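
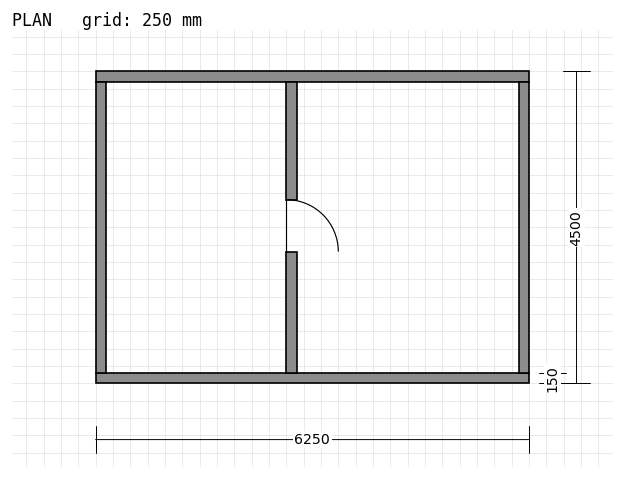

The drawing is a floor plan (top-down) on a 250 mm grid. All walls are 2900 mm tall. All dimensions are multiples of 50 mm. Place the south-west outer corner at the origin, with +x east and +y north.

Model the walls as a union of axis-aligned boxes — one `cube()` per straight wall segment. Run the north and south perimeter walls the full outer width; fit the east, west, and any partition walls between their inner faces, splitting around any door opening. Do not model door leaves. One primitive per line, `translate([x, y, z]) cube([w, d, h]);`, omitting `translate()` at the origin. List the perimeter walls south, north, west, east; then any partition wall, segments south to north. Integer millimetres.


cube([6250, 150, 2900]);
translate([0, 4350, 0]) cube([6250, 150, 2900]);
translate([0, 150, 0]) cube([150, 4200, 2900]);
translate([6100, 150, 0]) cube([150, 4200, 2900]);
translate([2750, 150, 0]) cube([150, 1750, 2900]);
translate([2750, 2650, 0]) cube([150, 1700, 2900]);


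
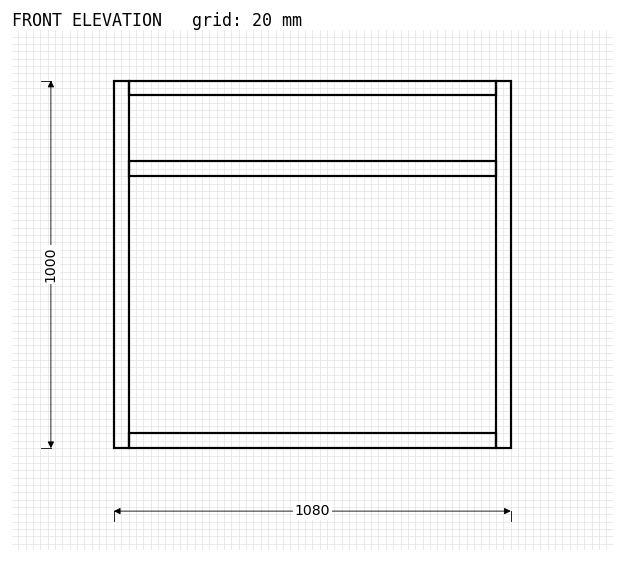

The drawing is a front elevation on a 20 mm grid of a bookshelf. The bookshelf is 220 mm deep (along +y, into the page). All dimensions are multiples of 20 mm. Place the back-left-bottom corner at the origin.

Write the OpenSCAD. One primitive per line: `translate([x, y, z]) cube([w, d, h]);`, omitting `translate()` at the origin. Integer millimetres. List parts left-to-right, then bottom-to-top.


cube([40, 220, 1000]);
translate([40, 0, 0]) cube([1000, 220, 40]);
translate([40, 0, 740]) cube([1000, 220, 40]);
translate([40, 0, 960]) cube([1000, 220, 40]);
translate([1040, 0, 0]) cube([40, 220, 1000]);


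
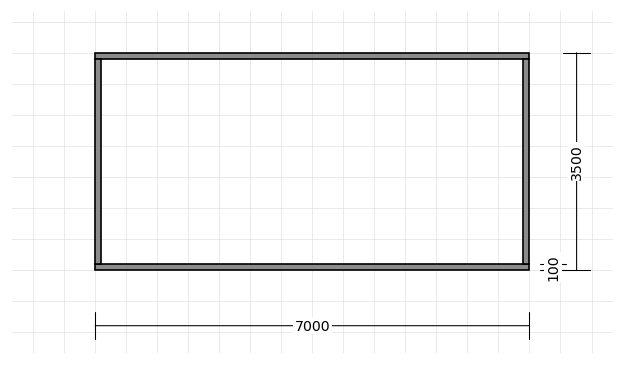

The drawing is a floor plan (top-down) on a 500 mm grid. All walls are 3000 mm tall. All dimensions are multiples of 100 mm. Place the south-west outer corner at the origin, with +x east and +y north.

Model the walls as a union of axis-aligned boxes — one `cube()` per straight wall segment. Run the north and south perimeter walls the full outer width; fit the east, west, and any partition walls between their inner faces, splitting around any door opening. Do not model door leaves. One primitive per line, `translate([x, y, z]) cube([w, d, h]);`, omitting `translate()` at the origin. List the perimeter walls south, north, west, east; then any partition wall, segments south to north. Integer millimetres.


cube([7000, 100, 3000]);
translate([0, 3400, 0]) cube([7000, 100, 3000]);
translate([0, 100, 0]) cube([100, 3300, 3000]);
translate([6900, 100, 0]) cube([100, 3300, 3000]);


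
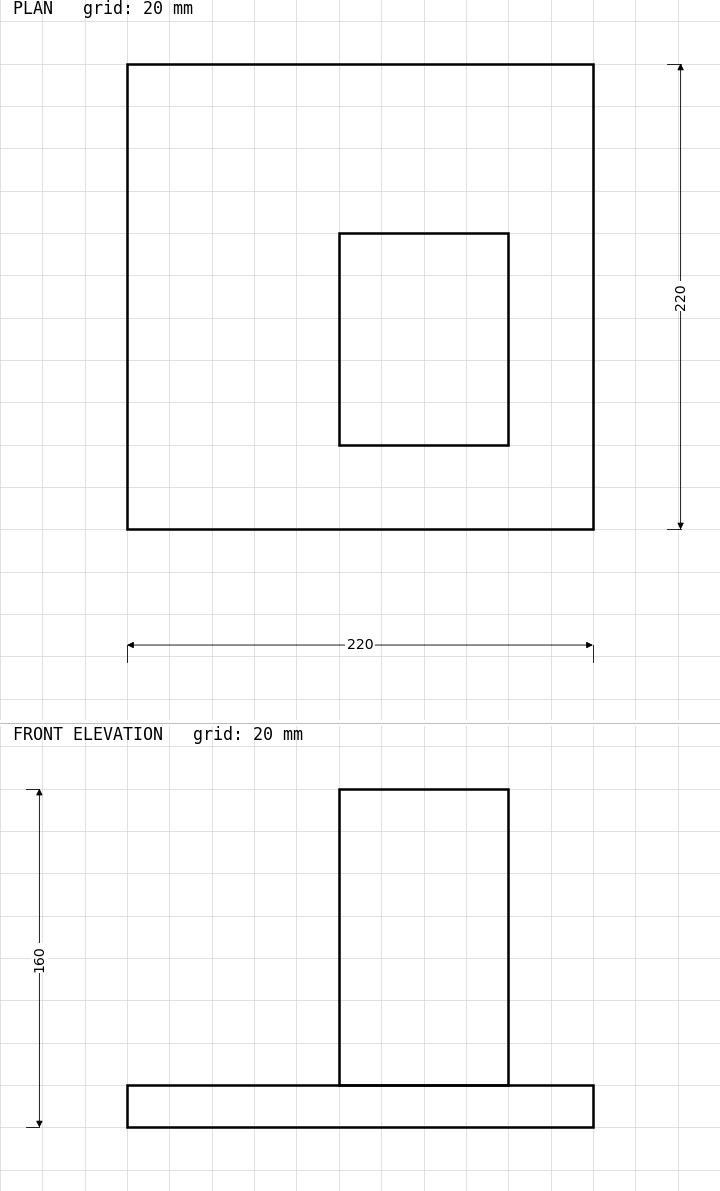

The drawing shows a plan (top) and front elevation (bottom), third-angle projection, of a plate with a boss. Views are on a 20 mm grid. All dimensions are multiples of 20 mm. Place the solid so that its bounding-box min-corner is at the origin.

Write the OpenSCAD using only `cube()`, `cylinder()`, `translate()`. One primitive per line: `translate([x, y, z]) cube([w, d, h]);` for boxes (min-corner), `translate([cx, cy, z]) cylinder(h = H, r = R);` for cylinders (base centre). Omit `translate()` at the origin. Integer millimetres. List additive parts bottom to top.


cube([220, 220, 20]);
translate([100, 40, 20]) cube([80, 100, 140]);


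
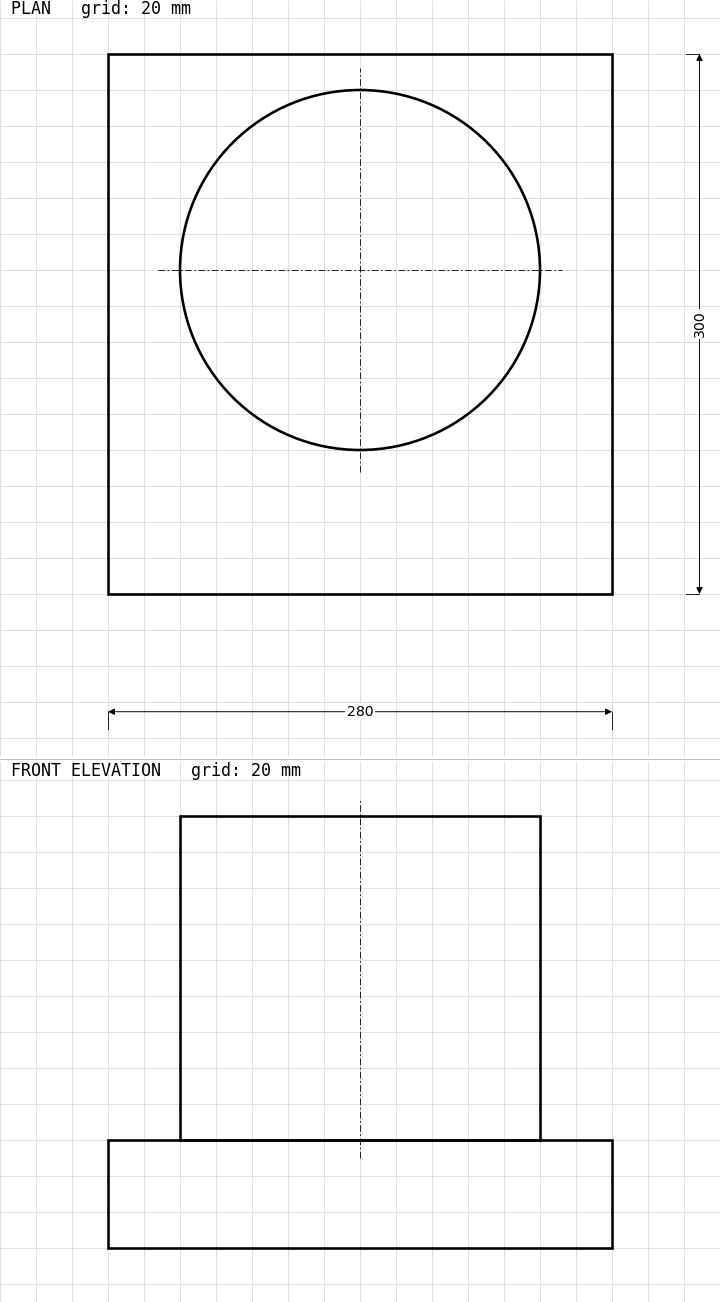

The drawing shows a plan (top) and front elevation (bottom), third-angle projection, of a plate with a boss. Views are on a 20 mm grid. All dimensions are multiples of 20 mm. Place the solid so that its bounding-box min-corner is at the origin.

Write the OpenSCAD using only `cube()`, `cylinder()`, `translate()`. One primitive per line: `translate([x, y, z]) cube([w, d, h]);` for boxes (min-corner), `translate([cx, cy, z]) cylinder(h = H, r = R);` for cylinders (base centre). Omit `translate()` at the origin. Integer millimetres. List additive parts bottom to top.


cube([280, 300, 60]);
translate([140, 180, 60]) cylinder(h = 180, r = 100);


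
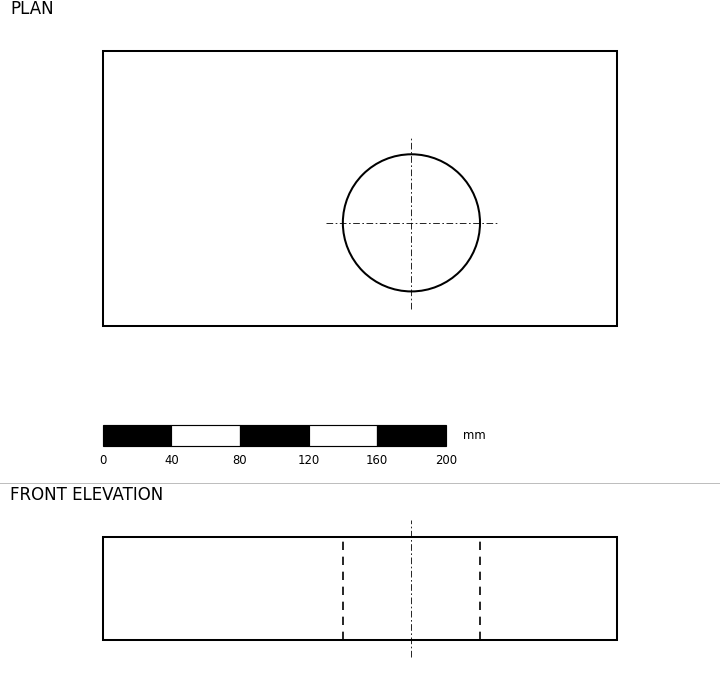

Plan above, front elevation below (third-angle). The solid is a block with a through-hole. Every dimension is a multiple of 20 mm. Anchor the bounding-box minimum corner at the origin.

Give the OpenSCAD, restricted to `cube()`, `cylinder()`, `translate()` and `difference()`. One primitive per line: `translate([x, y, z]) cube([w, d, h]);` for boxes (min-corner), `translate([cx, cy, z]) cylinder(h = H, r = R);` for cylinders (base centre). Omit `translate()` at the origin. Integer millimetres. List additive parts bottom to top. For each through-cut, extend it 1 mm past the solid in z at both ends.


difference() {
  cube([300, 160, 60]);
  translate([180, 60, -1]) cylinder(h = 62, r = 40);
}


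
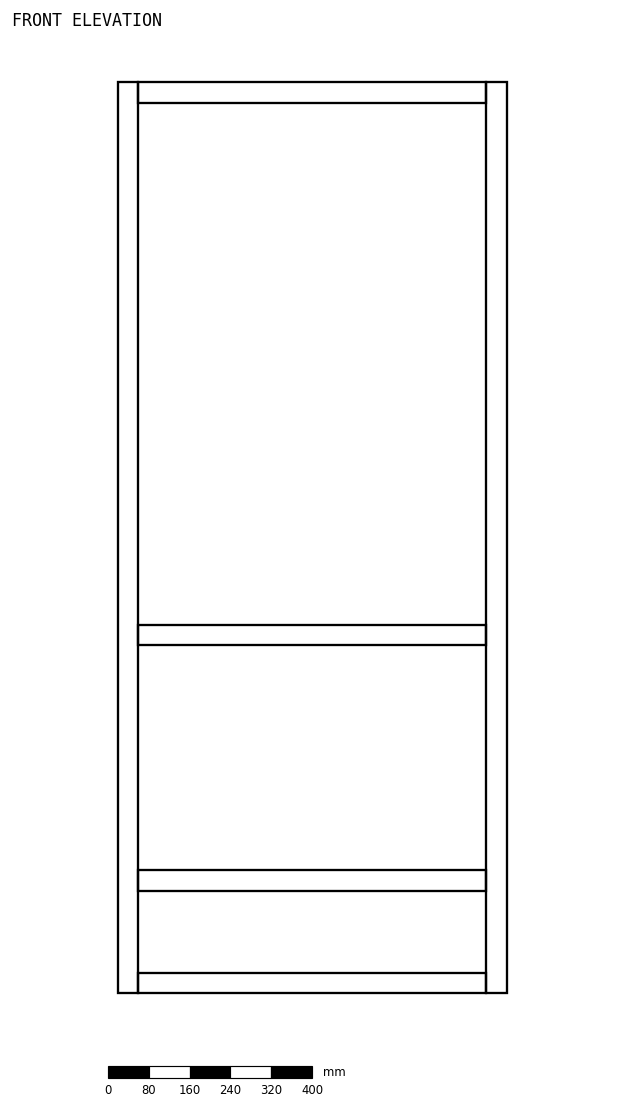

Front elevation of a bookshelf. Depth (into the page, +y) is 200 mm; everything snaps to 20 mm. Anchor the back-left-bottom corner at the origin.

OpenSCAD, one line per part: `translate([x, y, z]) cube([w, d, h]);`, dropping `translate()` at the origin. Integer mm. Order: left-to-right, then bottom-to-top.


cube([40, 200, 1780]);
translate([40, 0, 0]) cube([680, 200, 40]);
translate([40, 0, 200]) cube([680, 200, 40]);
translate([40, 0, 680]) cube([680, 200, 40]);
translate([40, 0, 1740]) cube([680, 200, 40]);
translate([720, 0, 0]) cube([40, 200, 1780]);


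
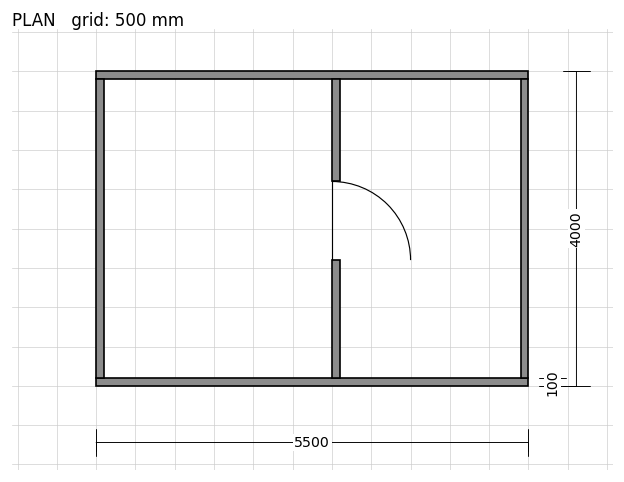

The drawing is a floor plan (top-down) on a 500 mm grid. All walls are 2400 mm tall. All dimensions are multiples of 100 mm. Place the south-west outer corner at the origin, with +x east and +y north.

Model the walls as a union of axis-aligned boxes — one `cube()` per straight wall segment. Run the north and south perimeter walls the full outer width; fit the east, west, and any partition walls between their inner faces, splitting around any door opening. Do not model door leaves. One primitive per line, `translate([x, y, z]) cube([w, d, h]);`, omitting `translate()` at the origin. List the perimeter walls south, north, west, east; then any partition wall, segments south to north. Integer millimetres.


cube([5500, 100, 2400]);
translate([0, 3900, 0]) cube([5500, 100, 2400]);
translate([0, 100, 0]) cube([100, 3800, 2400]);
translate([5400, 100, 0]) cube([100, 3800, 2400]);
translate([3000, 100, 0]) cube([100, 1500, 2400]);
translate([3000, 2600, 0]) cube([100, 1300, 2400]);


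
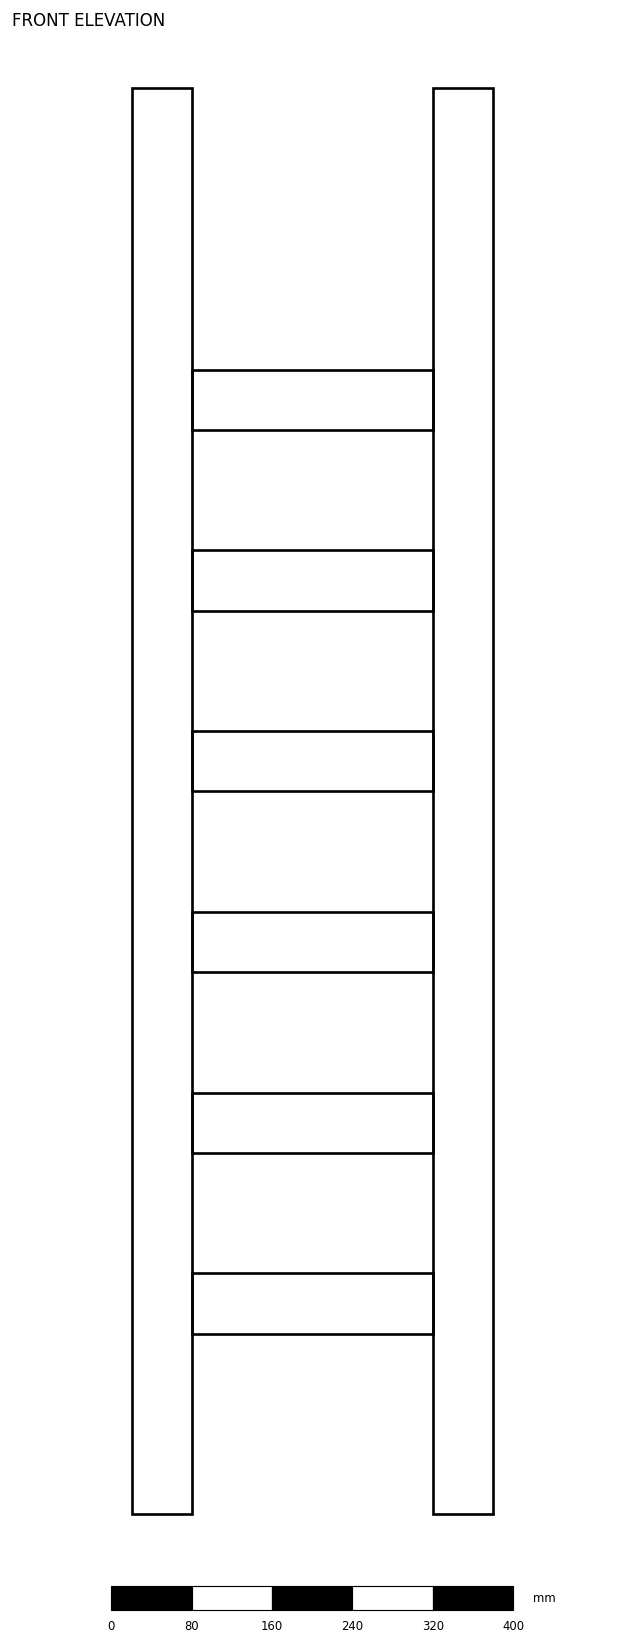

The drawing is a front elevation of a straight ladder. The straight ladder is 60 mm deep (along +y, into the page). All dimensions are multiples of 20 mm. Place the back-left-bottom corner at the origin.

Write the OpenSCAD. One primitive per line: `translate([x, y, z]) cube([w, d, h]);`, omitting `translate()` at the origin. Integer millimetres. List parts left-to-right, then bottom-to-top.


cube([60, 60, 1420]);
translate([60, 0, 180]) cube([240, 60, 60]);
translate([60, 0, 360]) cube([240, 60, 60]);
translate([60, 0, 540]) cube([240, 60, 60]);
translate([60, 0, 720]) cube([240, 60, 60]);
translate([60, 0, 900]) cube([240, 60, 60]);
translate([60, 0, 1080]) cube([240, 60, 60]);
translate([300, 0, 0]) cube([60, 60, 1420]);


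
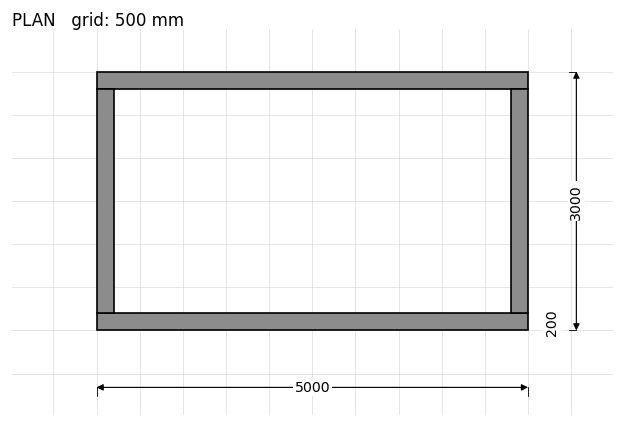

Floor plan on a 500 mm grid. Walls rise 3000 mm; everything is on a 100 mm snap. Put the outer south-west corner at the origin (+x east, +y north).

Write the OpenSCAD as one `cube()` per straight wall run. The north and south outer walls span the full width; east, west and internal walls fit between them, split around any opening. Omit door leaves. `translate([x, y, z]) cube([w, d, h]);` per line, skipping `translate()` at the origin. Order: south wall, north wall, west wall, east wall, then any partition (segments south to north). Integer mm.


cube([5000, 200, 3000]);
translate([0, 2800, 0]) cube([5000, 200, 3000]);
translate([0, 200, 0]) cube([200, 2600, 3000]);
translate([4800, 200, 0]) cube([200, 2600, 3000]);


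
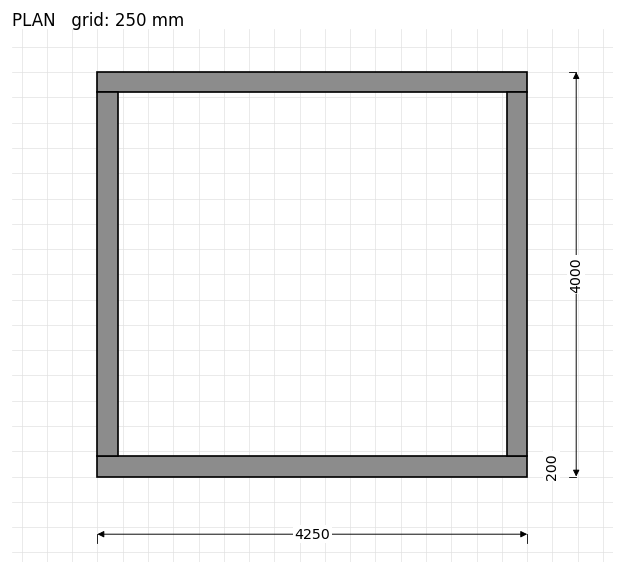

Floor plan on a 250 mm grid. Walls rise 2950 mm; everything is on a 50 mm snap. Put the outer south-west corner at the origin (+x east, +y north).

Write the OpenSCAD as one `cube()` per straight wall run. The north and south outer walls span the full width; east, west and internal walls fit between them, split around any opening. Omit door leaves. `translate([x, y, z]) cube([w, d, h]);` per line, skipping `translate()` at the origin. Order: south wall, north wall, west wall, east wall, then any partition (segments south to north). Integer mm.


cube([4250, 200, 2950]);
translate([0, 3800, 0]) cube([4250, 200, 2950]);
translate([0, 200, 0]) cube([200, 3600, 2950]);
translate([4050, 200, 0]) cube([200, 3600, 2950]);


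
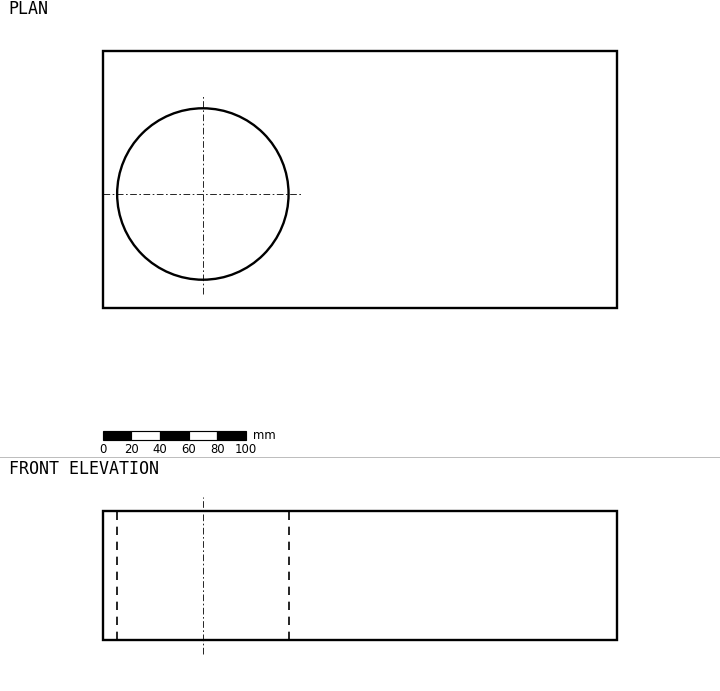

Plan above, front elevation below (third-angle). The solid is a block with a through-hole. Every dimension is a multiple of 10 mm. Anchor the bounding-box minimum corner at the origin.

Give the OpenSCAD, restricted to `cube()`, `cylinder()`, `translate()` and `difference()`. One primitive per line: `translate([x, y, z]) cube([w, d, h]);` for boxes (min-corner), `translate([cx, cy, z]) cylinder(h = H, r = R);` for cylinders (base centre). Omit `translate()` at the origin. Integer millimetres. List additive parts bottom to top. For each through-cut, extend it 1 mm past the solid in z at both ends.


difference() {
  cube([360, 180, 90]);
  translate([70, 80, -1]) cylinder(h = 92, r = 60);
}


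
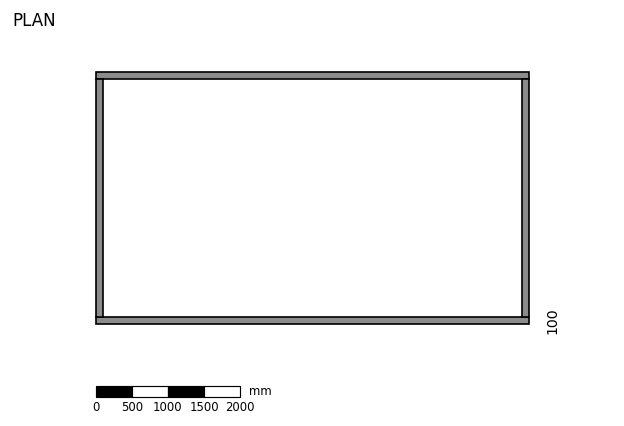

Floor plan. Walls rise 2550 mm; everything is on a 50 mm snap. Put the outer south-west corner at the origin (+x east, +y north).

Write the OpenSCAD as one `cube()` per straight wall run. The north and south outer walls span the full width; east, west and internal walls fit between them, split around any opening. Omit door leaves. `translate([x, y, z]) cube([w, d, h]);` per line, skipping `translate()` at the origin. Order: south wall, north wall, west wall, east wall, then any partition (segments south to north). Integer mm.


cube([6000, 100, 2550]);
translate([0, 3400, 0]) cube([6000, 100, 2550]);
translate([0, 100, 0]) cube([100, 3300, 2550]);
translate([5900, 100, 0]) cube([100, 3300, 2550]);


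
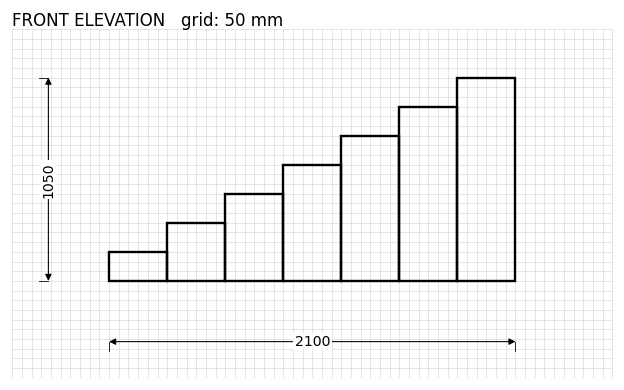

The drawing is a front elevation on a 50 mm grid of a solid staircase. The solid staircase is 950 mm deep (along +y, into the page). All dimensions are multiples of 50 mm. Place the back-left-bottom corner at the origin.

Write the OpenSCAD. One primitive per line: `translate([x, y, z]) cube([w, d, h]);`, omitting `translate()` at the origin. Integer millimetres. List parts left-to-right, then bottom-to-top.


cube([300, 950, 150]);
translate([300, 0, 0]) cube([300, 950, 300]);
translate([600, 0, 0]) cube([300, 950, 450]);
translate([900, 0, 0]) cube([300, 950, 600]);
translate([1200, 0, 0]) cube([300, 950, 750]);
translate([1500, 0, 0]) cube([300, 950, 900]);
translate([1800, 0, 0]) cube([300, 950, 1050]);


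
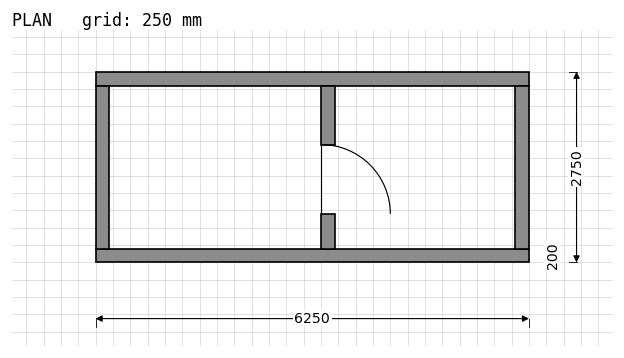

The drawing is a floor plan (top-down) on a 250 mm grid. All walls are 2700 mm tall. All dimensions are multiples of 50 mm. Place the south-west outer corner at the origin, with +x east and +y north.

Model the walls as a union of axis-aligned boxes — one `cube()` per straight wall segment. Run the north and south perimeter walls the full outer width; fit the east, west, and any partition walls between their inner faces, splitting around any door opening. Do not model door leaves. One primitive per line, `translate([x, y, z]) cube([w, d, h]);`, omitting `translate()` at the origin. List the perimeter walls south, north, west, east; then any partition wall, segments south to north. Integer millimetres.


cube([6250, 200, 2700]);
translate([0, 2550, 0]) cube([6250, 200, 2700]);
translate([0, 200, 0]) cube([200, 2350, 2700]);
translate([6050, 200, 0]) cube([200, 2350, 2700]);
translate([3250, 200, 0]) cube([200, 500, 2700]);
translate([3250, 1700, 0]) cube([200, 850, 2700]);


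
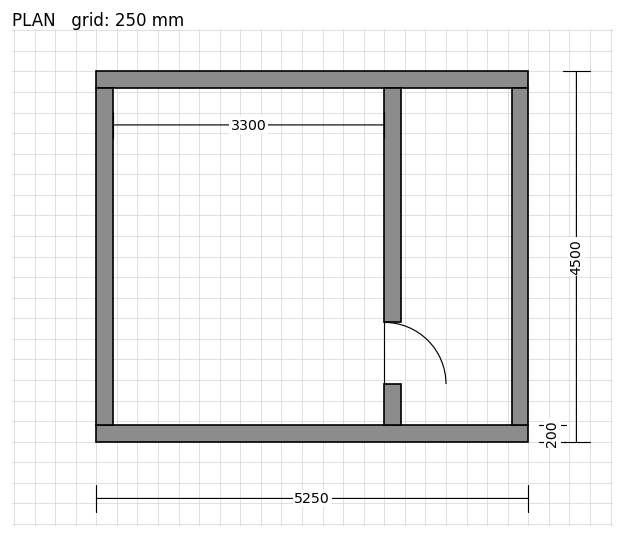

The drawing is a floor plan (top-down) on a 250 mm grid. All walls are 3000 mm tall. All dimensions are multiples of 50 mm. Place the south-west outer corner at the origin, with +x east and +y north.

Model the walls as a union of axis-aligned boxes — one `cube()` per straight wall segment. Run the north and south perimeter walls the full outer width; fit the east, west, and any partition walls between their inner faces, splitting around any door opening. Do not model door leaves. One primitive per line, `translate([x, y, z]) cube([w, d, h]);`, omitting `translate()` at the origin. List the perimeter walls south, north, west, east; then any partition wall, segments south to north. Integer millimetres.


cube([5250, 200, 3000]);
translate([0, 4300, 0]) cube([5250, 200, 3000]);
translate([0, 200, 0]) cube([200, 4100, 3000]);
translate([5050, 200, 0]) cube([200, 4100, 3000]);
translate([3500, 200, 0]) cube([200, 500, 3000]);
translate([3500, 1450, 0]) cube([200, 2850, 3000]);


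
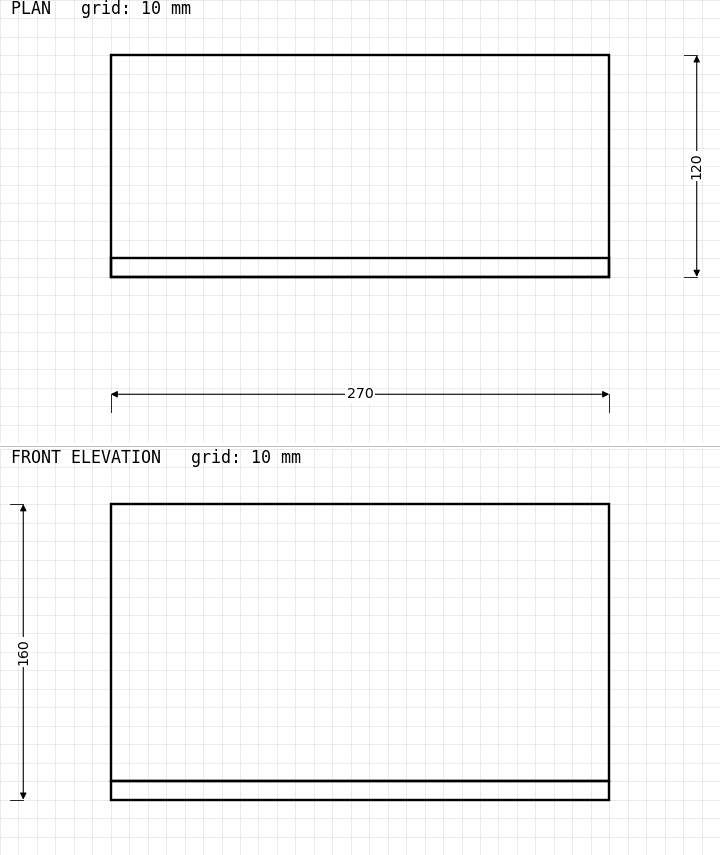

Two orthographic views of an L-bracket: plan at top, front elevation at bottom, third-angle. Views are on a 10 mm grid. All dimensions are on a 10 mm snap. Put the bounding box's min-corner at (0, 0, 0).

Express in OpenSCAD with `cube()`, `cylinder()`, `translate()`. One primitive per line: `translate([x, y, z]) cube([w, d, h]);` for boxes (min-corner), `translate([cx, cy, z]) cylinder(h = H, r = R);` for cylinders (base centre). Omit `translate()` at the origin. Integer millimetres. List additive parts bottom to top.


cube([270, 120, 10]);
translate([0, 0, 10]) cube([270, 10, 150]);


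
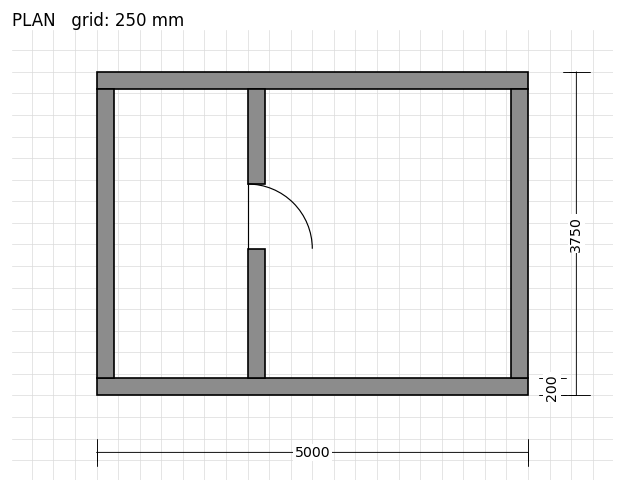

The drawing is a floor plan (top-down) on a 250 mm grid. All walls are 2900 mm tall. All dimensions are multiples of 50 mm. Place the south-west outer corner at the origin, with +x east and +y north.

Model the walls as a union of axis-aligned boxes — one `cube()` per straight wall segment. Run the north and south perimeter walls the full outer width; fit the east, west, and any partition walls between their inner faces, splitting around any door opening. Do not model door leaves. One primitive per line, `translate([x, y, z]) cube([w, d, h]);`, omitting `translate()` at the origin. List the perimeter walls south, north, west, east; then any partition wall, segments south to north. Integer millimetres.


cube([5000, 200, 2900]);
translate([0, 3550, 0]) cube([5000, 200, 2900]);
translate([0, 200, 0]) cube([200, 3350, 2900]);
translate([4800, 200, 0]) cube([200, 3350, 2900]);
translate([1750, 200, 0]) cube([200, 1500, 2900]);
translate([1750, 2450, 0]) cube([200, 1100, 2900]);


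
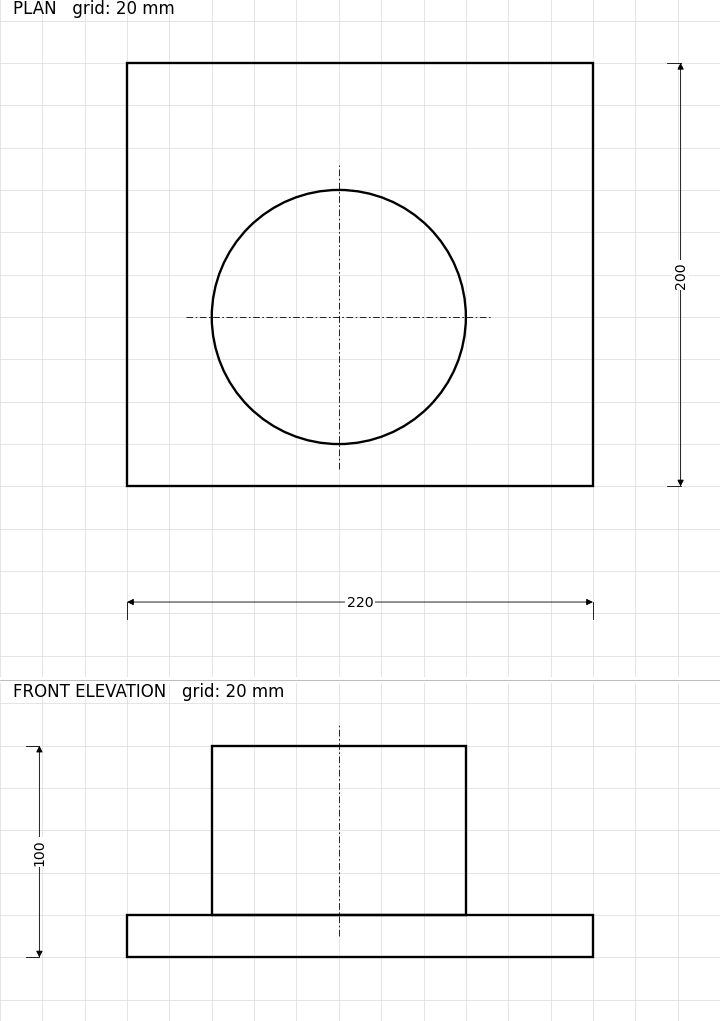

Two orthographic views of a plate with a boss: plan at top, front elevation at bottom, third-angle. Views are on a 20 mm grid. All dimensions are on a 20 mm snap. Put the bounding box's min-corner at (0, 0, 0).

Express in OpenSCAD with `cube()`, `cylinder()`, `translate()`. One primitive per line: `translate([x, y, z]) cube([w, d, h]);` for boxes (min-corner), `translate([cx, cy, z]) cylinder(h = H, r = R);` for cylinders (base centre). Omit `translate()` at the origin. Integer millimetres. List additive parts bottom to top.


cube([220, 200, 20]);
translate([100, 80, 20]) cylinder(h = 80, r = 60);


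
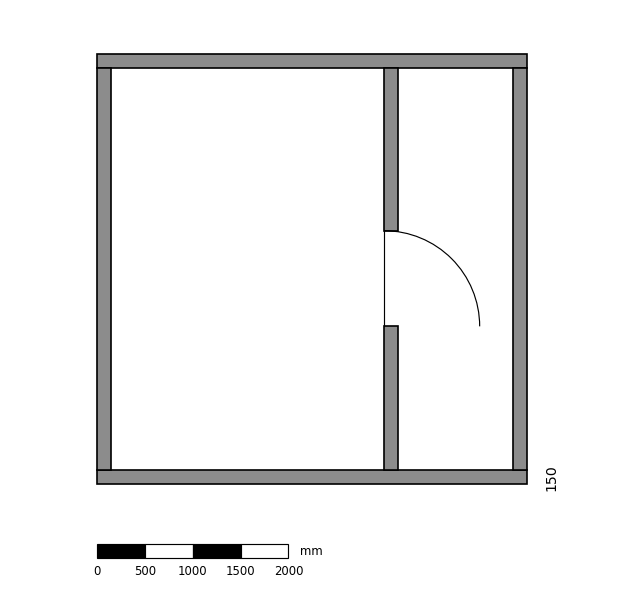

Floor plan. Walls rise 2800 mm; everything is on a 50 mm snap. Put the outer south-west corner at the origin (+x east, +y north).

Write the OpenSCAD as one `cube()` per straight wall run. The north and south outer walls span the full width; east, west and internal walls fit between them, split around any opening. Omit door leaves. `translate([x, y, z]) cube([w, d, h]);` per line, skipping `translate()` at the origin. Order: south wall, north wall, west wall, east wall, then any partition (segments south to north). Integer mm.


cube([4500, 150, 2800]);
translate([0, 4350, 0]) cube([4500, 150, 2800]);
translate([0, 150, 0]) cube([150, 4200, 2800]);
translate([4350, 150, 0]) cube([150, 4200, 2800]);
translate([3000, 150, 0]) cube([150, 1500, 2800]);
translate([3000, 2650, 0]) cube([150, 1700, 2800]);


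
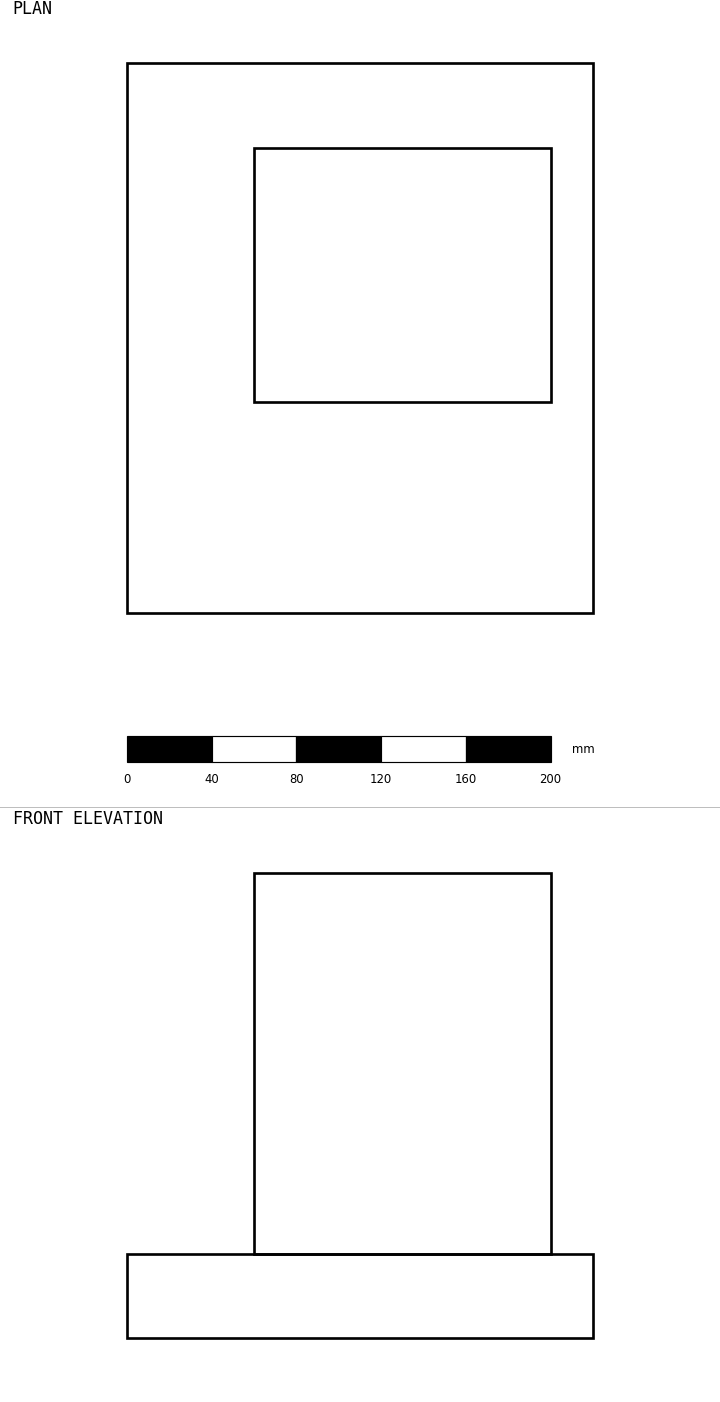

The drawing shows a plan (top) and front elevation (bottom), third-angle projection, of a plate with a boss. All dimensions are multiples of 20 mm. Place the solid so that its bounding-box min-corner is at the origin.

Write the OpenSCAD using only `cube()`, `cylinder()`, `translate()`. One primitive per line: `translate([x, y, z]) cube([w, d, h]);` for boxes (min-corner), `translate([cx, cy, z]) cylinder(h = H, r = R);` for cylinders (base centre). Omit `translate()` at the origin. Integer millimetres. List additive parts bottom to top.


cube([220, 260, 40]);
translate([60, 100, 40]) cube([140, 120, 180]);


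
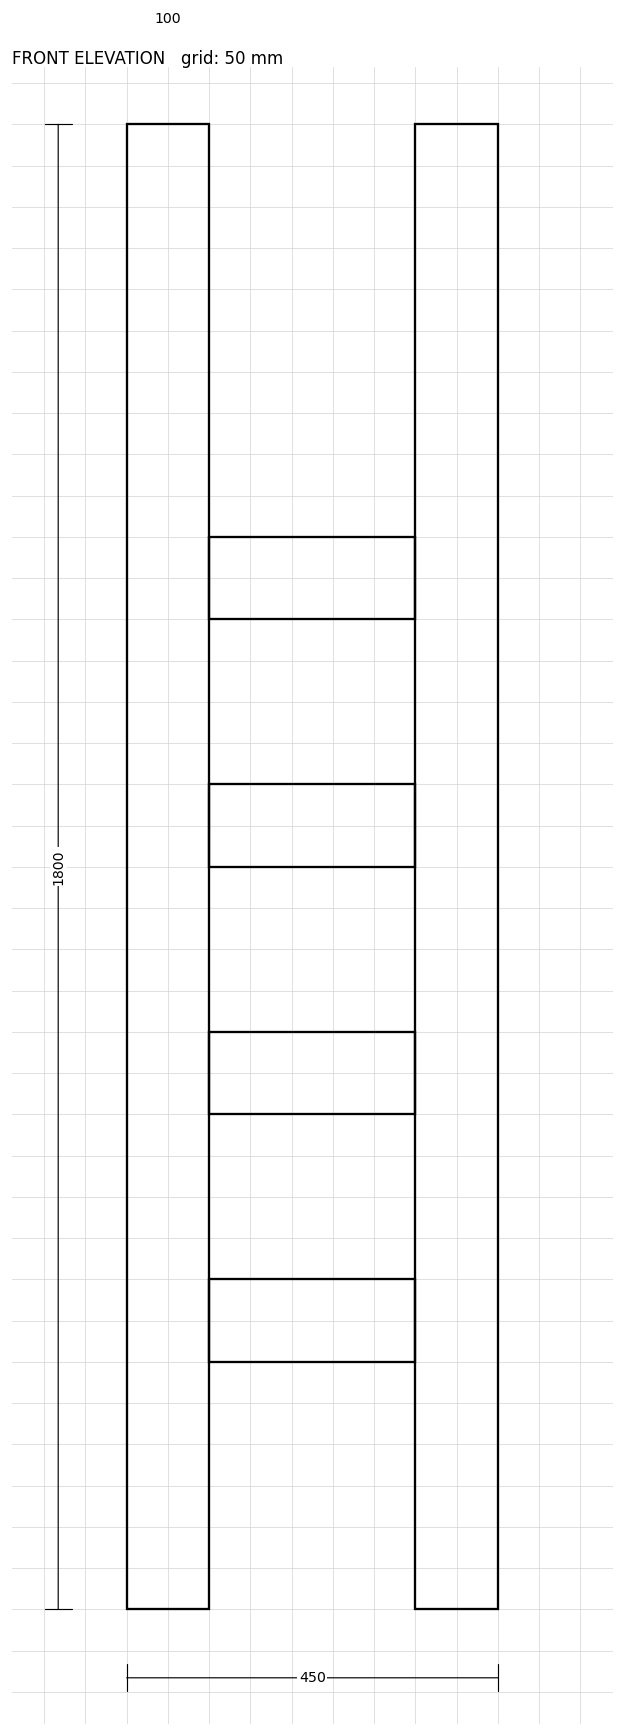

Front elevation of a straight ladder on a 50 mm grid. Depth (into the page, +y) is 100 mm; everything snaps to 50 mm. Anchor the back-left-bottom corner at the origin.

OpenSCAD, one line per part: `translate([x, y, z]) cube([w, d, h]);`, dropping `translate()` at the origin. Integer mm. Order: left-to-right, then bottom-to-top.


cube([100, 100, 1800]);
translate([100, 0, 300]) cube([250, 100, 100]);
translate([100, 0, 600]) cube([250, 100, 100]);
translate([100, 0, 900]) cube([250, 100, 100]);
translate([100, 0, 1200]) cube([250, 100, 100]);
translate([350, 0, 0]) cube([100, 100, 1800]);


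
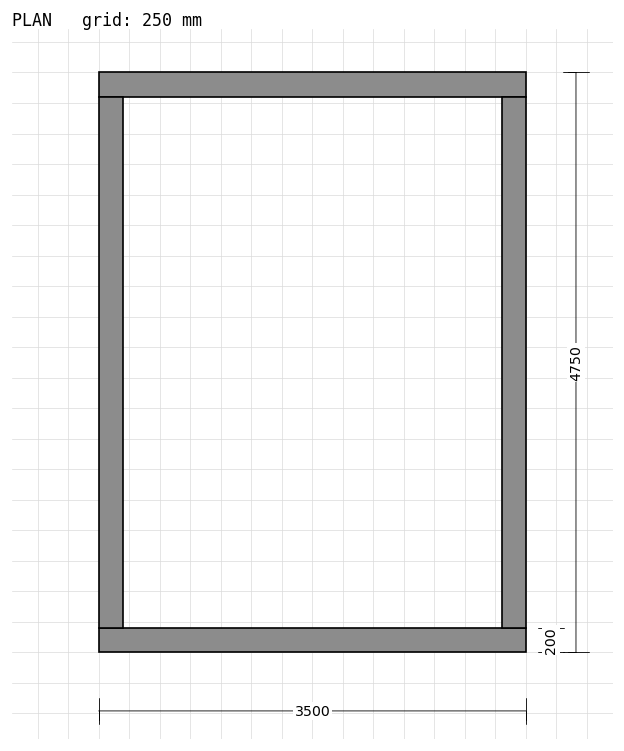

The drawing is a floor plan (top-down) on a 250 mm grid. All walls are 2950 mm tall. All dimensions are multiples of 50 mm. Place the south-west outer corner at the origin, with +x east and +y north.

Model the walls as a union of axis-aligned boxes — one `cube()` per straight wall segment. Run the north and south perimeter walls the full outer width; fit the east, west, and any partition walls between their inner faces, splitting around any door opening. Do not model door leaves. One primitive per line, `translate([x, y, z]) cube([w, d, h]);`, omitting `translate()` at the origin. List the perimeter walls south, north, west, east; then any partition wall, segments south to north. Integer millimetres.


cube([3500, 200, 2950]);
translate([0, 4550, 0]) cube([3500, 200, 2950]);
translate([0, 200, 0]) cube([200, 4350, 2950]);
translate([3300, 200, 0]) cube([200, 4350, 2950]);


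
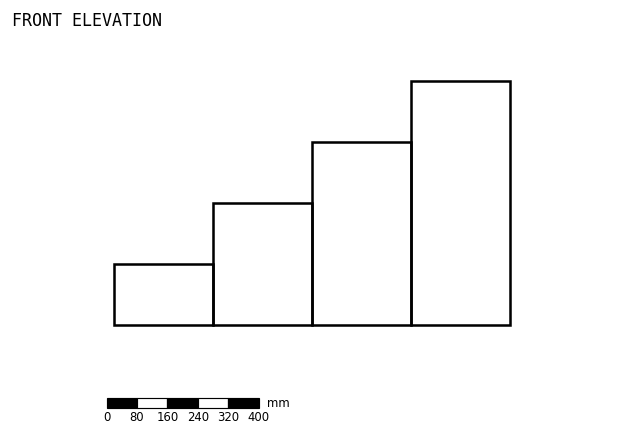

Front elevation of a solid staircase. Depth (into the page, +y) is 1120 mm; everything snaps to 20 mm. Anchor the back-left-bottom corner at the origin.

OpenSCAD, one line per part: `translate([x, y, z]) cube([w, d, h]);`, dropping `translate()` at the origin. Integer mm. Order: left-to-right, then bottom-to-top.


cube([260, 1120, 160]);
translate([260, 0, 0]) cube([260, 1120, 320]);
translate([520, 0, 0]) cube([260, 1120, 480]);
translate([780, 0, 0]) cube([260, 1120, 640]);


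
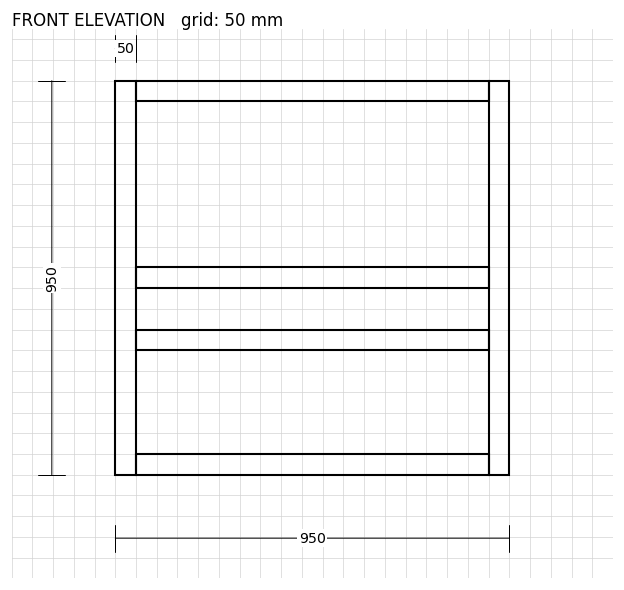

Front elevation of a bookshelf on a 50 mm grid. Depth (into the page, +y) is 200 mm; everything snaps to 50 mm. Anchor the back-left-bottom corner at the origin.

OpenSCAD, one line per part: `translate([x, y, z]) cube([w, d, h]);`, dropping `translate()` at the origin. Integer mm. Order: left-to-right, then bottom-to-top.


cube([50, 200, 950]);
translate([50, 0, 0]) cube([850, 200, 50]);
translate([50, 0, 300]) cube([850, 200, 50]);
translate([50, 0, 450]) cube([850, 200, 50]);
translate([50, 0, 900]) cube([850, 200, 50]);
translate([900, 0, 0]) cube([50, 200, 950]);


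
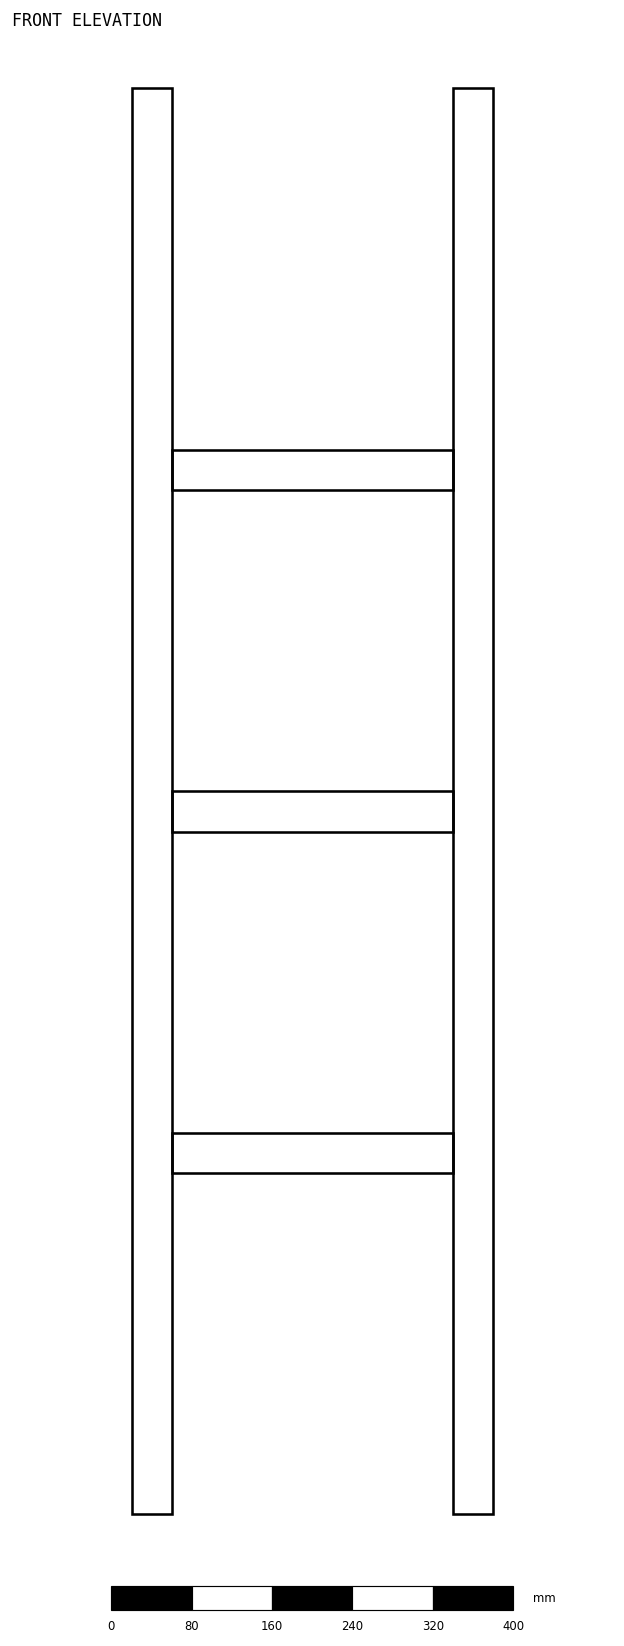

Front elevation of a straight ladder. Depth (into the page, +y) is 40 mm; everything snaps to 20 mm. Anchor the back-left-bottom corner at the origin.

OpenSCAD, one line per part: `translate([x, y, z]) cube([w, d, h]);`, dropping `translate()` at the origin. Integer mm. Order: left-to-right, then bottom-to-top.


cube([40, 40, 1420]);
translate([40, 0, 340]) cube([280, 40, 40]);
translate([40, 0, 680]) cube([280, 40, 40]);
translate([40, 0, 1020]) cube([280, 40, 40]);
translate([320, 0, 0]) cube([40, 40, 1420]);


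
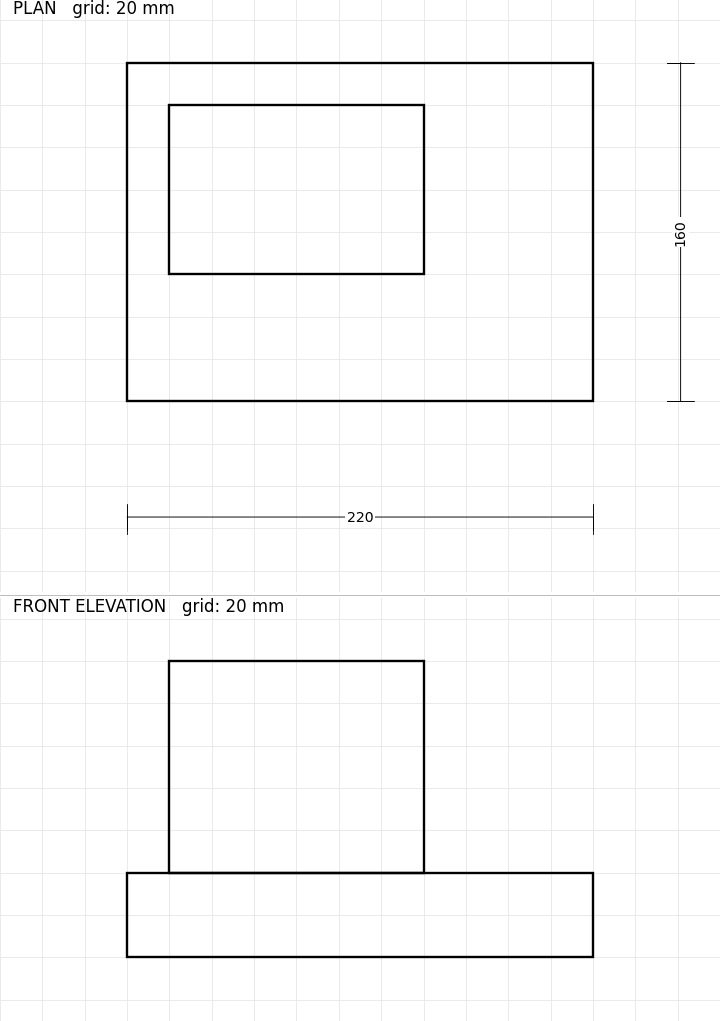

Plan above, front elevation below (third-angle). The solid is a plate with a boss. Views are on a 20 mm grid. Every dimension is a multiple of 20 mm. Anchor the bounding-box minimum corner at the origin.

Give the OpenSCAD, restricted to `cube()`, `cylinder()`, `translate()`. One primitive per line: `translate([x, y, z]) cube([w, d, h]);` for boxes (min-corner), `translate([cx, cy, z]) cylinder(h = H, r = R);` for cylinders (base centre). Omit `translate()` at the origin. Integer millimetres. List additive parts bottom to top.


cube([220, 160, 40]);
translate([20, 60, 40]) cube([120, 80, 100]);


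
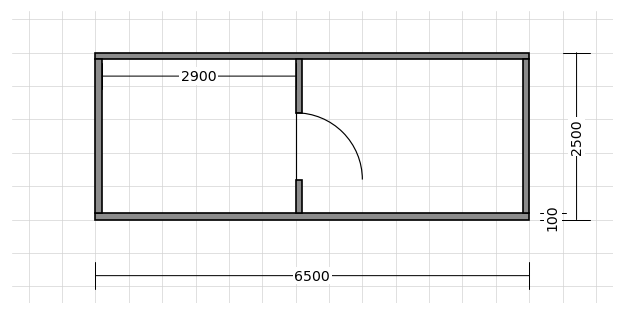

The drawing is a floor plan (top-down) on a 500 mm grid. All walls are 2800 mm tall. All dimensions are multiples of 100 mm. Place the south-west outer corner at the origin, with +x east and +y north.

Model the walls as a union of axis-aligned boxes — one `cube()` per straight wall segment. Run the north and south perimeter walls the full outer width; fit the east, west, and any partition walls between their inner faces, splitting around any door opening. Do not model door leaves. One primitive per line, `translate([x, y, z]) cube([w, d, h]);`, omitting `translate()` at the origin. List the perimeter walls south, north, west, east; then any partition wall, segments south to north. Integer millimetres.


cube([6500, 100, 2800]);
translate([0, 2400, 0]) cube([6500, 100, 2800]);
translate([0, 100, 0]) cube([100, 2300, 2800]);
translate([6400, 100, 0]) cube([100, 2300, 2800]);
translate([3000, 100, 0]) cube([100, 500, 2800]);
translate([3000, 1600, 0]) cube([100, 800, 2800]);


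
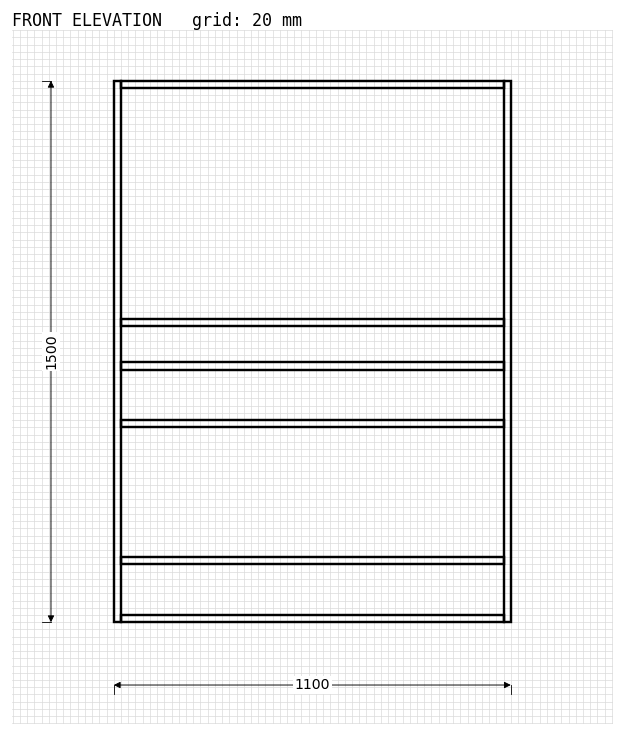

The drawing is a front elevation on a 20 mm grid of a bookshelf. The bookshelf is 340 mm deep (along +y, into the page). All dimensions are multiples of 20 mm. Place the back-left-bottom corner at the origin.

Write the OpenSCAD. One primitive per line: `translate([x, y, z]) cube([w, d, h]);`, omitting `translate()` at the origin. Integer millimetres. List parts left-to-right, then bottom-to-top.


cube([20, 340, 1500]);
translate([20, 0, 0]) cube([1060, 340, 20]);
translate([20, 0, 160]) cube([1060, 340, 20]);
translate([20, 0, 540]) cube([1060, 340, 20]);
translate([20, 0, 700]) cube([1060, 340, 20]);
translate([20, 0, 820]) cube([1060, 340, 20]);
translate([20, 0, 1480]) cube([1060, 340, 20]);
translate([1080, 0, 0]) cube([20, 340, 1500]);


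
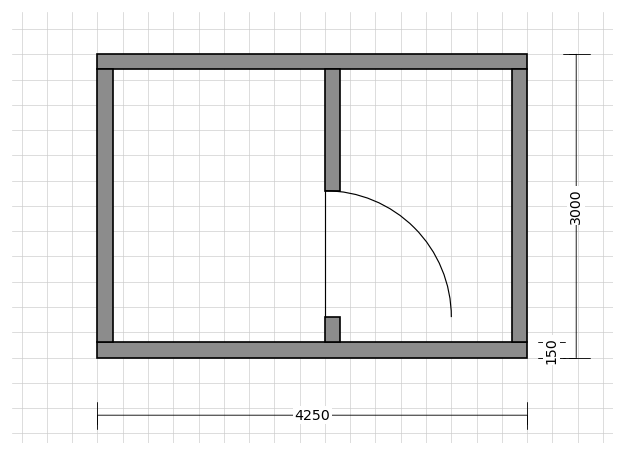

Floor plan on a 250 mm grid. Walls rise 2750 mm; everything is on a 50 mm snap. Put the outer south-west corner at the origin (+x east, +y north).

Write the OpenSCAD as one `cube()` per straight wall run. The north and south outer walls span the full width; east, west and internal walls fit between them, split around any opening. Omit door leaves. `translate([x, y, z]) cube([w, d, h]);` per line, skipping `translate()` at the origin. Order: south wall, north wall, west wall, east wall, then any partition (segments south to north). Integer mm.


cube([4250, 150, 2750]);
translate([0, 2850, 0]) cube([4250, 150, 2750]);
translate([0, 150, 0]) cube([150, 2700, 2750]);
translate([4100, 150, 0]) cube([150, 2700, 2750]);
translate([2250, 150, 0]) cube([150, 250, 2750]);
translate([2250, 1650, 0]) cube([150, 1200, 2750]);


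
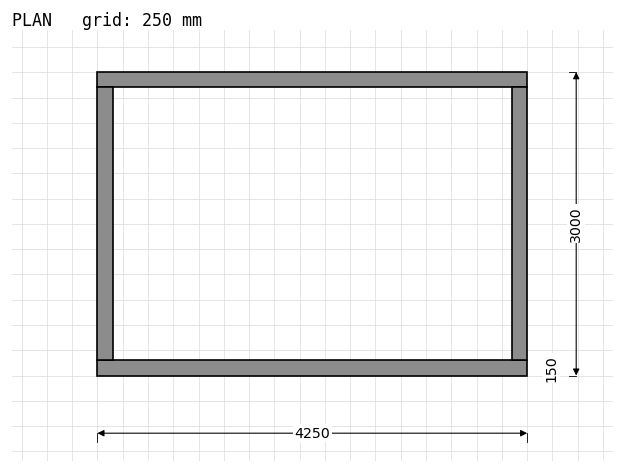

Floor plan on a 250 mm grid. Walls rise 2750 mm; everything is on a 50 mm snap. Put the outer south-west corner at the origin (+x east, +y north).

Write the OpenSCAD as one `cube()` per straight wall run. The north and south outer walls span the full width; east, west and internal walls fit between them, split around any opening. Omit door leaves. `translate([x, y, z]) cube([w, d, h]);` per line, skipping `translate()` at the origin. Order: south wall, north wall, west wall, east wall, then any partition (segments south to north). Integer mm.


cube([4250, 150, 2750]);
translate([0, 2850, 0]) cube([4250, 150, 2750]);
translate([0, 150, 0]) cube([150, 2700, 2750]);
translate([4100, 150, 0]) cube([150, 2700, 2750]);


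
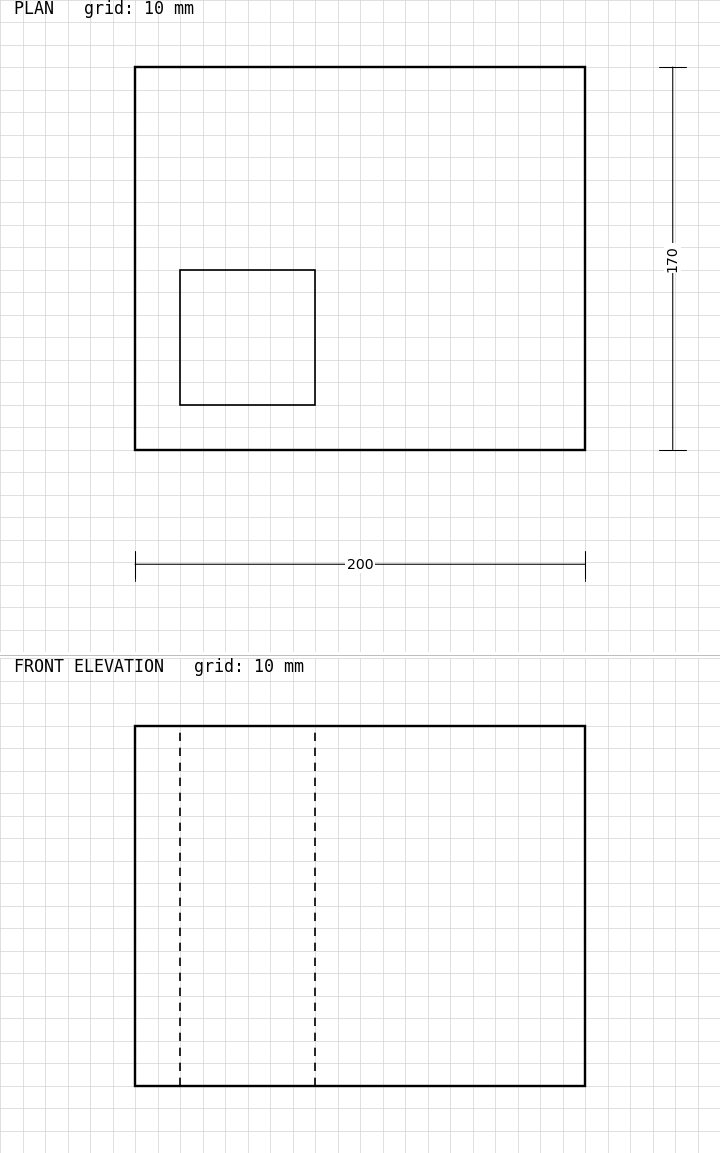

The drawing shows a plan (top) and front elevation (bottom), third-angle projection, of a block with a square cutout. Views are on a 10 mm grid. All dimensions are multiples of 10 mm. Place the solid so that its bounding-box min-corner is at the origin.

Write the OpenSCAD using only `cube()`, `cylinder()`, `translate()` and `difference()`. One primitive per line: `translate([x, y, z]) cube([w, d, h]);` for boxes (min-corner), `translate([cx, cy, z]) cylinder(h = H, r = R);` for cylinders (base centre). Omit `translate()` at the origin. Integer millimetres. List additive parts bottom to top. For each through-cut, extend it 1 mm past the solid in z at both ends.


difference() {
  cube([200, 170, 160]);
  translate([20, 20, -1]) cube([60, 60, 162]);
}


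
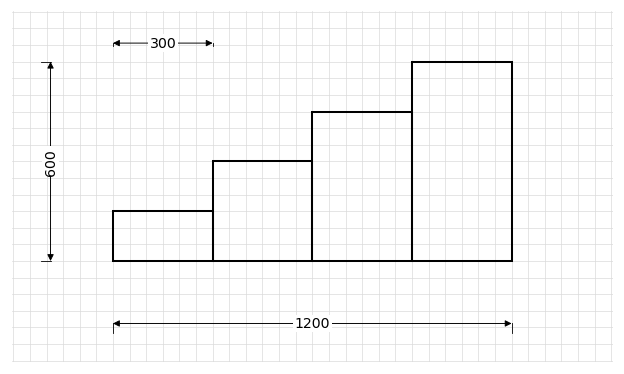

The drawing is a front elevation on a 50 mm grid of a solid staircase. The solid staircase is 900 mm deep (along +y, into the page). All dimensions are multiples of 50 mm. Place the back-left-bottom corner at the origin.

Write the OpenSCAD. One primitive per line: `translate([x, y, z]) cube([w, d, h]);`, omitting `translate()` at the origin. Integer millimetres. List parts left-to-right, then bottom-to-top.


cube([300, 900, 150]);
translate([300, 0, 0]) cube([300, 900, 300]);
translate([600, 0, 0]) cube([300, 900, 450]);
translate([900, 0, 0]) cube([300, 900, 600]);


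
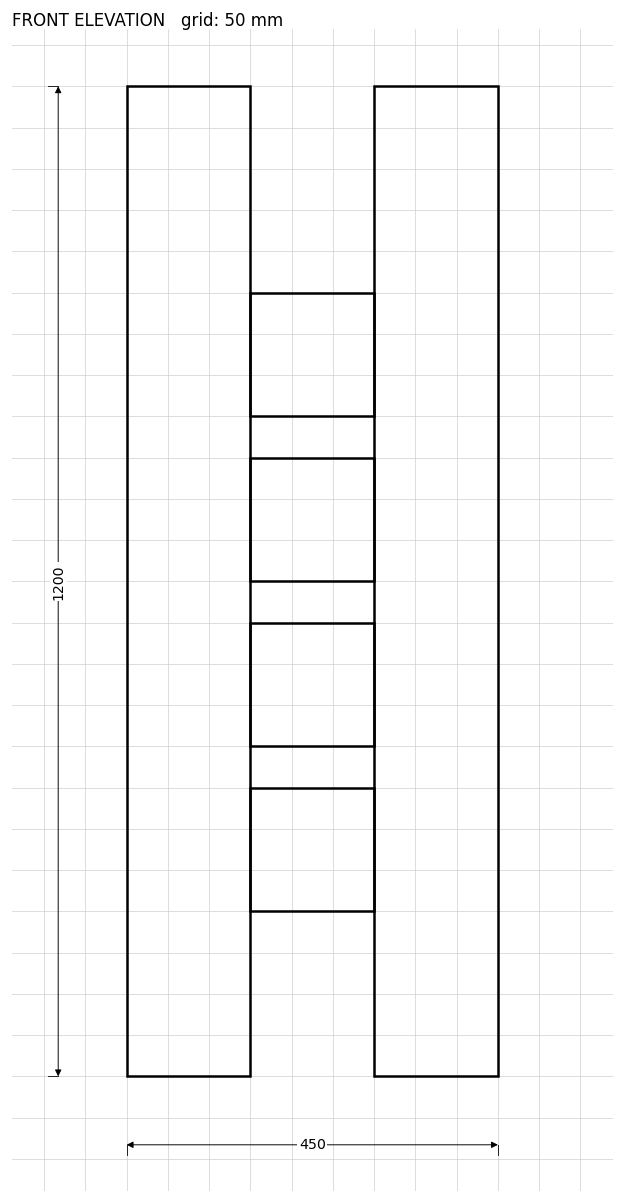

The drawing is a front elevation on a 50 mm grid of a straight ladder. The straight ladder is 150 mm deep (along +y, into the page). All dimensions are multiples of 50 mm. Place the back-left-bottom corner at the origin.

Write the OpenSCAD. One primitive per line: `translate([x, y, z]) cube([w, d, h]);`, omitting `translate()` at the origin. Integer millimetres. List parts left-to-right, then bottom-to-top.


cube([150, 150, 1200]);
translate([150, 0, 200]) cube([150, 150, 150]);
translate([150, 0, 400]) cube([150, 150, 150]);
translate([150, 0, 600]) cube([150, 150, 150]);
translate([150, 0, 800]) cube([150, 150, 150]);
translate([300, 0, 0]) cube([150, 150, 1200]);


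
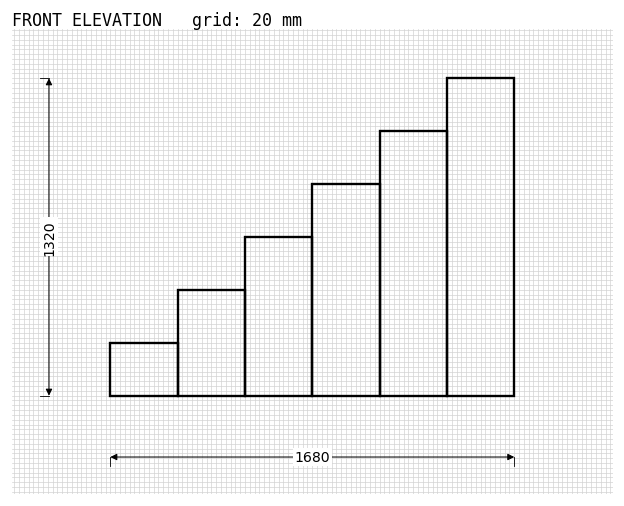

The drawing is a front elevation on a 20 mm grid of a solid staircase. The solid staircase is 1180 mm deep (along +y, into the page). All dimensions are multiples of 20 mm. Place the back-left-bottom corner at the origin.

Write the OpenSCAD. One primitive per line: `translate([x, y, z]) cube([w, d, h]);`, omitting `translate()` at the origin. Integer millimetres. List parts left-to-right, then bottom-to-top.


cube([280, 1180, 220]);
translate([280, 0, 0]) cube([280, 1180, 440]);
translate([560, 0, 0]) cube([280, 1180, 660]);
translate([840, 0, 0]) cube([280, 1180, 880]);
translate([1120, 0, 0]) cube([280, 1180, 1100]);
translate([1400, 0, 0]) cube([280, 1180, 1320]);


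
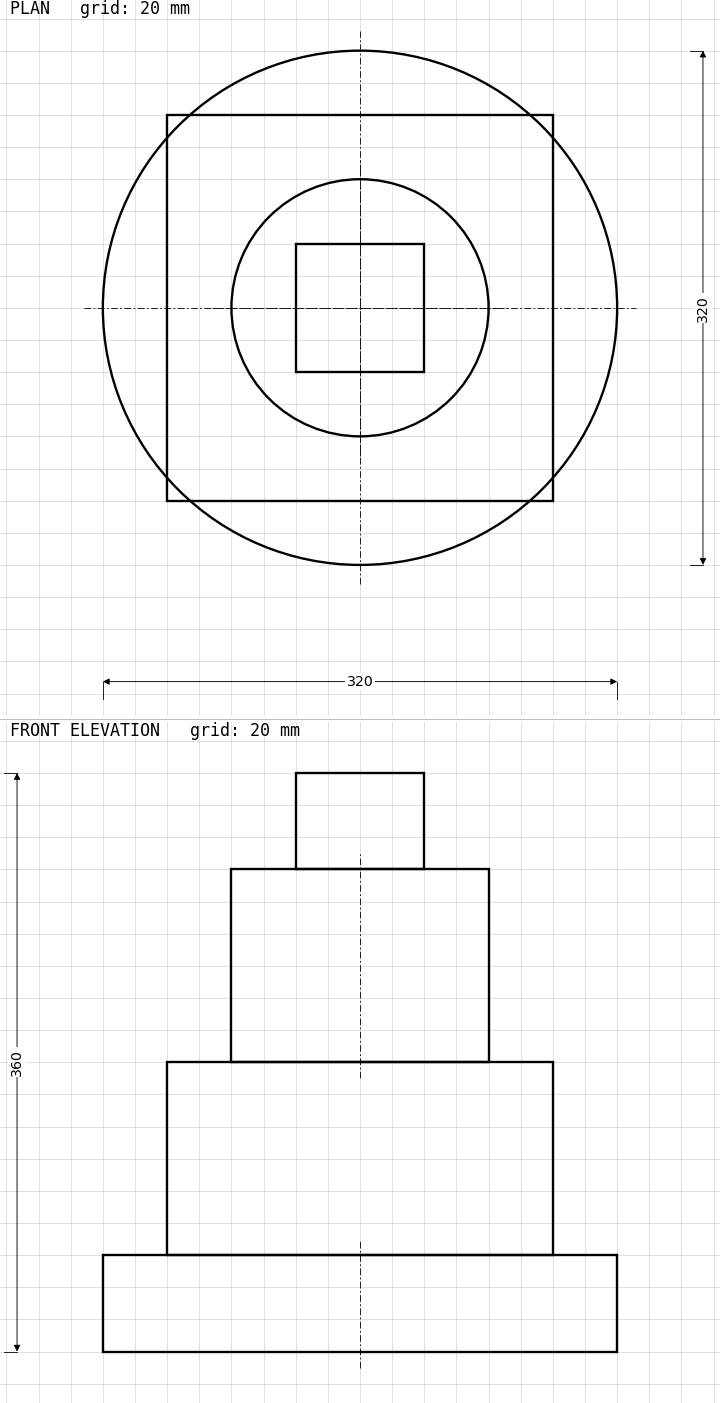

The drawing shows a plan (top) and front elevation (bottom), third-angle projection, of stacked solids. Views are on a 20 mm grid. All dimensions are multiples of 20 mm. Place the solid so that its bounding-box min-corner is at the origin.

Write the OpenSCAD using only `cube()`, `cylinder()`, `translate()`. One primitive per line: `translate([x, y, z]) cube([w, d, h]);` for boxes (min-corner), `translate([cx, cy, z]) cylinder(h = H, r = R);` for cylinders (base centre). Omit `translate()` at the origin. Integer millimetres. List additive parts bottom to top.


translate([160, 160, 0]) cylinder(h = 60, r = 160);
translate([40, 40, 60]) cube([240, 240, 120]);
translate([160, 160, 180]) cylinder(h = 120, r = 80);
translate([120, 120, 300]) cube([80, 80, 60]);


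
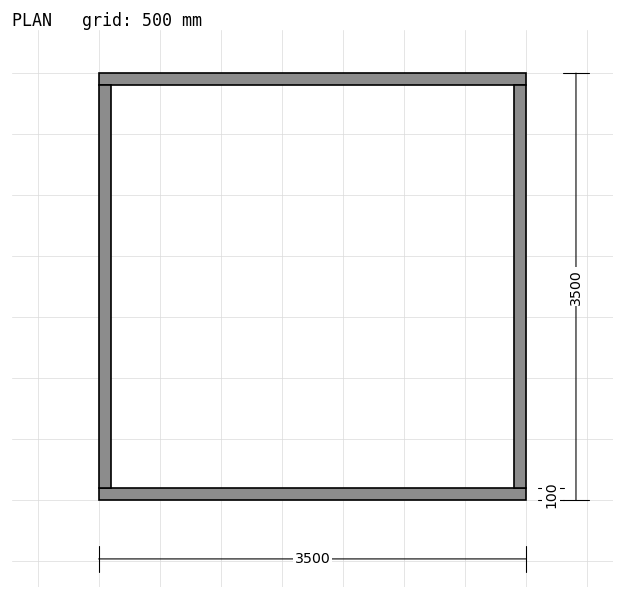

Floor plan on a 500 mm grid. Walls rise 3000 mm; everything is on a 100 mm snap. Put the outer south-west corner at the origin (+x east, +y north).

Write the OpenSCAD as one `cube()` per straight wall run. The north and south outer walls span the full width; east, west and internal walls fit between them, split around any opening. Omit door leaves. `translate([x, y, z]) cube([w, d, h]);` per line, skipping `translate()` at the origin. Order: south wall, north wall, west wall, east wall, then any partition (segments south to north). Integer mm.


cube([3500, 100, 3000]);
translate([0, 3400, 0]) cube([3500, 100, 3000]);
translate([0, 100, 0]) cube([100, 3300, 3000]);
translate([3400, 100, 0]) cube([100, 3300, 3000]);


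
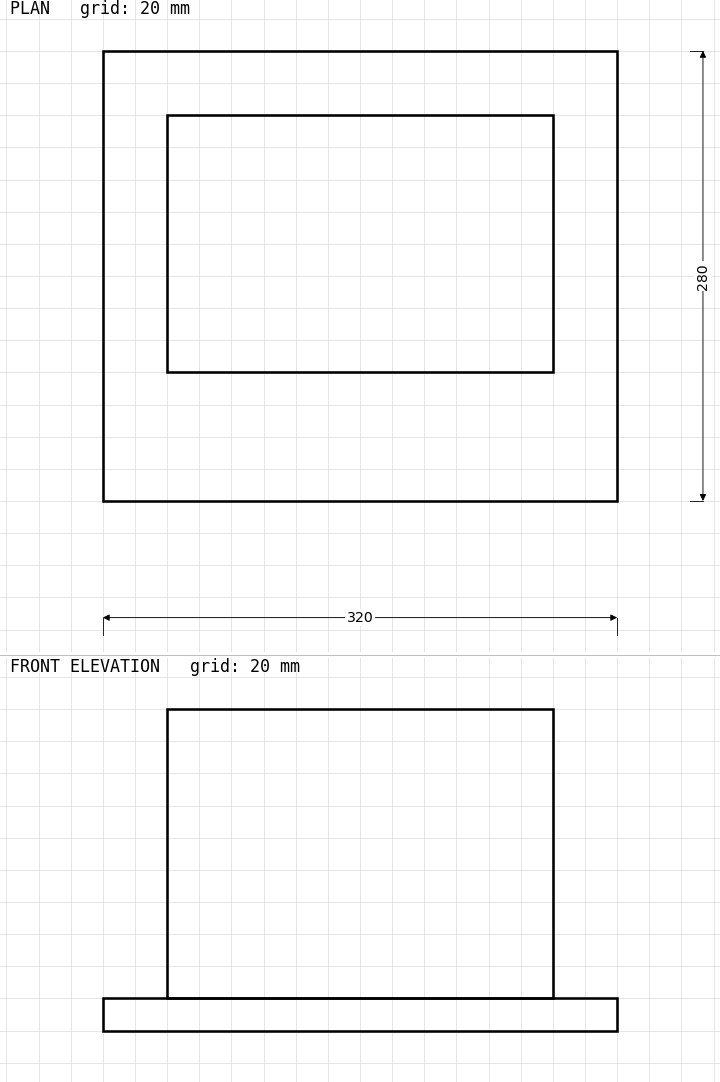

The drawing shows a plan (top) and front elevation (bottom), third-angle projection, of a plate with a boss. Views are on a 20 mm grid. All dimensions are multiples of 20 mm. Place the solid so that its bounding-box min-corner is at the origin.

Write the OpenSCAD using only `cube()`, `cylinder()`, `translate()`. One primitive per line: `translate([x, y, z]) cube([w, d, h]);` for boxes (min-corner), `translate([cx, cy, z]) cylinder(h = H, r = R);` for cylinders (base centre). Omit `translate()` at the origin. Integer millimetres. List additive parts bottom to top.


cube([320, 280, 20]);
translate([40, 80, 20]) cube([240, 160, 180]);


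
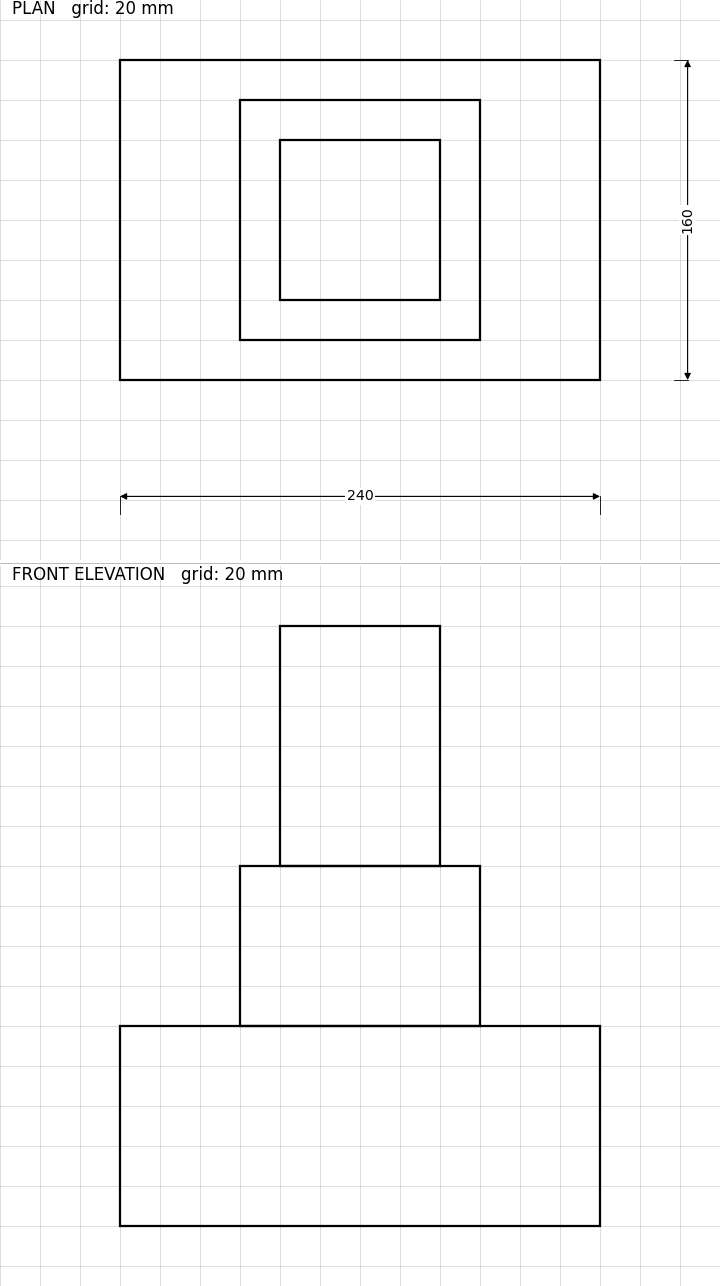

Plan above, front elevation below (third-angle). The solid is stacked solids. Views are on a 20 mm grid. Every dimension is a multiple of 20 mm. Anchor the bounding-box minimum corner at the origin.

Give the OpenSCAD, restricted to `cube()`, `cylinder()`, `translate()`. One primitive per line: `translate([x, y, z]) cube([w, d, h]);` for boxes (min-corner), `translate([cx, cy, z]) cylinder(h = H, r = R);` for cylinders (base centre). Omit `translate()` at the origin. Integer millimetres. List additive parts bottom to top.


cube([240, 160, 100]);
translate([60, 20, 100]) cube([120, 120, 80]);
translate([80, 40, 180]) cube([80, 80, 120]);
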